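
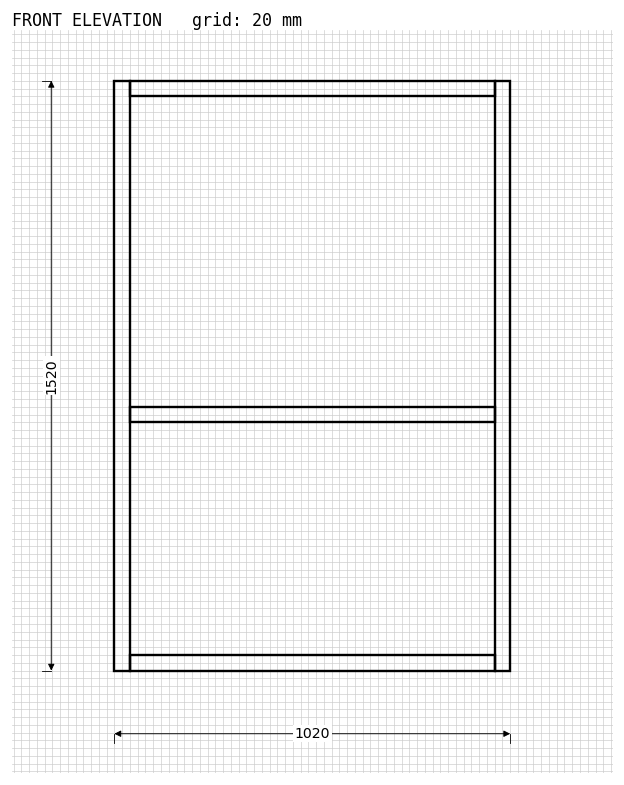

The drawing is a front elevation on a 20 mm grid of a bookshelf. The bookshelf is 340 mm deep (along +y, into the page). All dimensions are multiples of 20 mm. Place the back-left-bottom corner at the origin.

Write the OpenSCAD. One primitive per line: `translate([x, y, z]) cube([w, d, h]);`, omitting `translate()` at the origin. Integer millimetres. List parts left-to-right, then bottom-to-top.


cube([40, 340, 1520]);
translate([40, 0, 0]) cube([940, 340, 40]);
translate([40, 0, 640]) cube([940, 340, 40]);
translate([40, 0, 1480]) cube([940, 340, 40]);
translate([980, 0, 0]) cube([40, 340, 1520]);


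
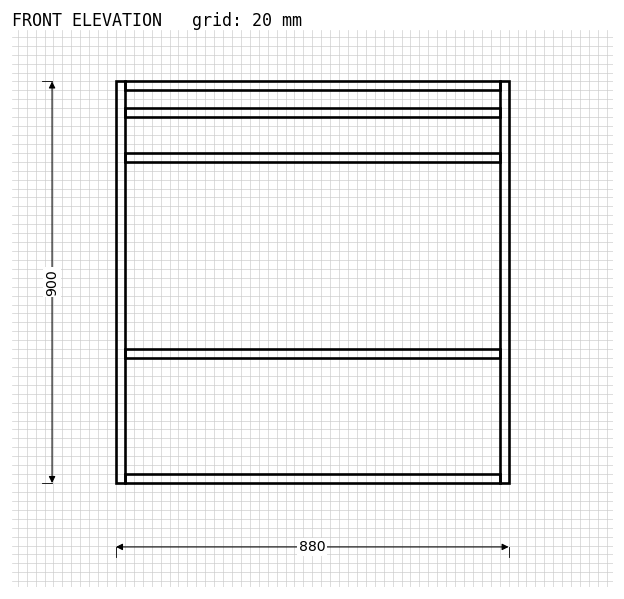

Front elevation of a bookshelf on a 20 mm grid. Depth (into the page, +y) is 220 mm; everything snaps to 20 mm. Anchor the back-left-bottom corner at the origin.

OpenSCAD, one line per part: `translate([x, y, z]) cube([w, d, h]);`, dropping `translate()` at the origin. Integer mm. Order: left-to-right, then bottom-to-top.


cube([20, 220, 900]);
translate([20, 0, 0]) cube([840, 220, 20]);
translate([20, 0, 280]) cube([840, 220, 20]);
translate([20, 0, 720]) cube([840, 220, 20]);
translate([20, 0, 820]) cube([840, 220, 20]);
translate([20, 0, 880]) cube([840, 220, 20]);
translate([860, 0, 0]) cube([20, 220, 900]);


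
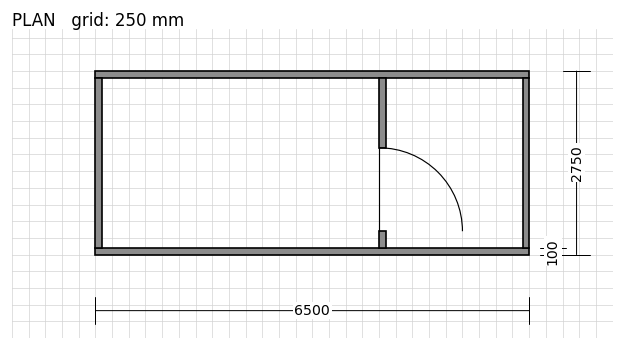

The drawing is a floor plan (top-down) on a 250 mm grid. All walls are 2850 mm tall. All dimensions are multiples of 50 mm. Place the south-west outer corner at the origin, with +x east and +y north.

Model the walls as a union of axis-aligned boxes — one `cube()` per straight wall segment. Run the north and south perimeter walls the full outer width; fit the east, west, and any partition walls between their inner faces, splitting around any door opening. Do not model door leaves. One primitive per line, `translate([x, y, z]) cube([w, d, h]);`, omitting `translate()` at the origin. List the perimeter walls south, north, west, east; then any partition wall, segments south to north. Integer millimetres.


cube([6500, 100, 2850]);
translate([0, 2650, 0]) cube([6500, 100, 2850]);
translate([0, 100, 0]) cube([100, 2550, 2850]);
translate([6400, 100, 0]) cube([100, 2550, 2850]);
translate([4250, 100, 0]) cube([100, 250, 2850]);
translate([4250, 1600, 0]) cube([100, 1050, 2850]);


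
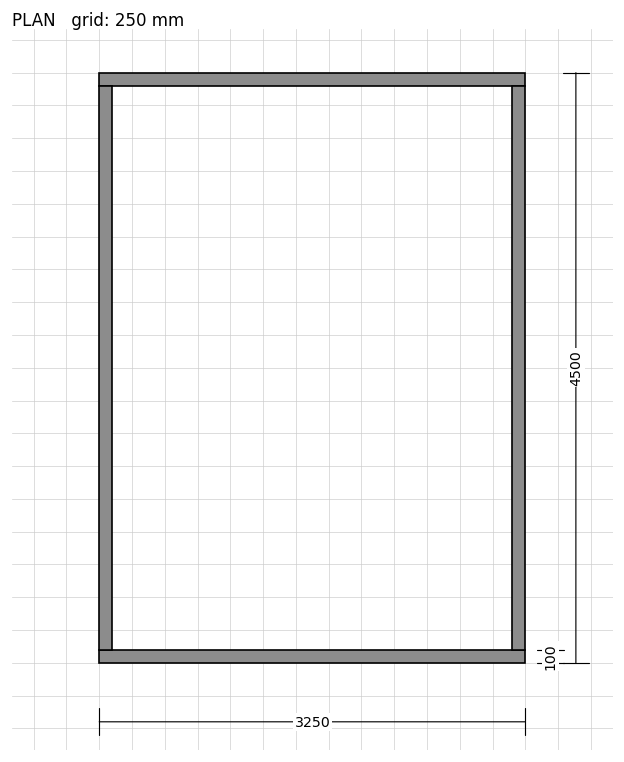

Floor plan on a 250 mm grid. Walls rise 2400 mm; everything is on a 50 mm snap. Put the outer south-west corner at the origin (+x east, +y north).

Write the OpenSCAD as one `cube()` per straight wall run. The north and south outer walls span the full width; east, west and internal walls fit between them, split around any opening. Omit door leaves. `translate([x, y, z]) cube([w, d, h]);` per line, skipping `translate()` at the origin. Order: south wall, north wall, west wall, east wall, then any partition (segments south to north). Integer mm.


cube([3250, 100, 2400]);
translate([0, 4400, 0]) cube([3250, 100, 2400]);
translate([0, 100, 0]) cube([100, 4300, 2400]);
translate([3150, 100, 0]) cube([100, 4300, 2400]);


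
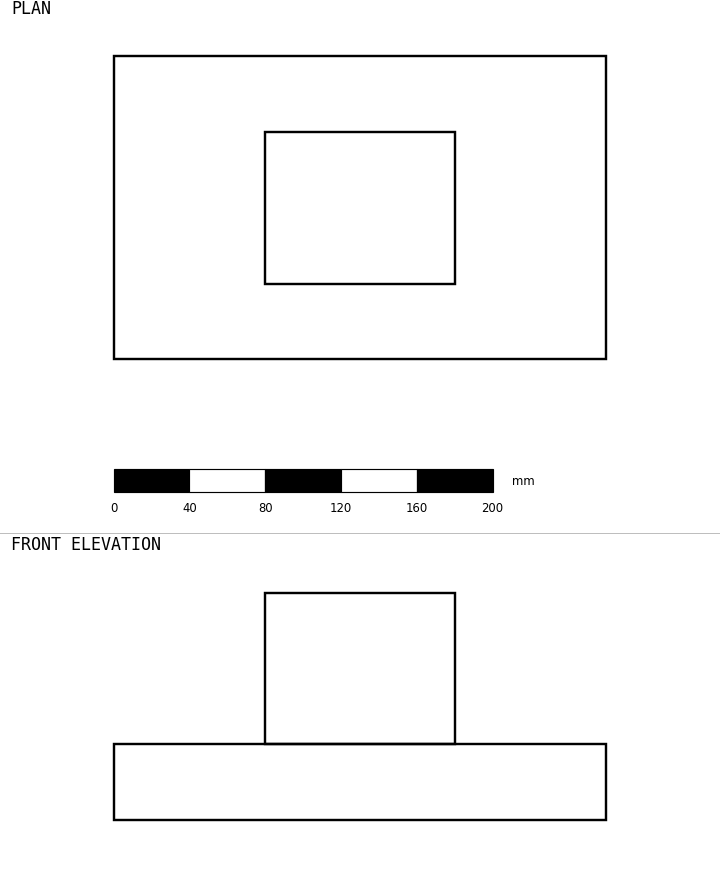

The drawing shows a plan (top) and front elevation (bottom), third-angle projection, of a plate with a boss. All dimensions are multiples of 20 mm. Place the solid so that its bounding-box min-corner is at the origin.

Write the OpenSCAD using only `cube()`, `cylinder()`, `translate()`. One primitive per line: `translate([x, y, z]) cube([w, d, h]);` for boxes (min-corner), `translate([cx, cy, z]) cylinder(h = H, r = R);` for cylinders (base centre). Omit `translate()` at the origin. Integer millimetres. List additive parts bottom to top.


cube([260, 160, 40]);
translate([80, 40, 40]) cube([100, 80, 80]);


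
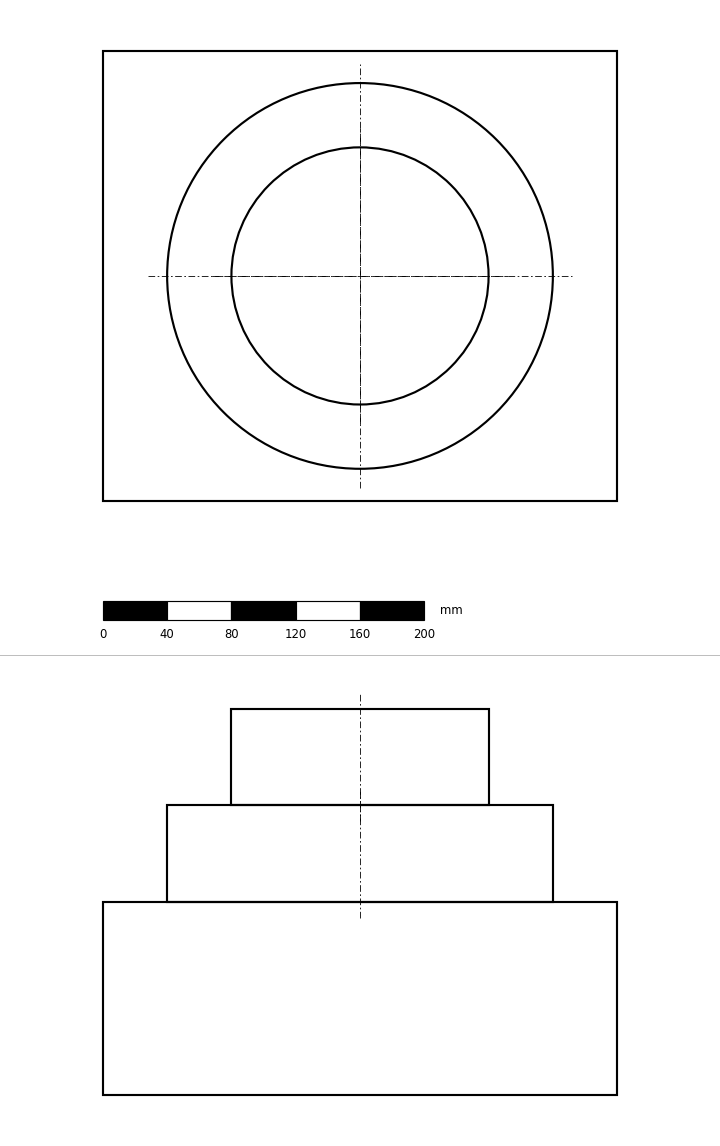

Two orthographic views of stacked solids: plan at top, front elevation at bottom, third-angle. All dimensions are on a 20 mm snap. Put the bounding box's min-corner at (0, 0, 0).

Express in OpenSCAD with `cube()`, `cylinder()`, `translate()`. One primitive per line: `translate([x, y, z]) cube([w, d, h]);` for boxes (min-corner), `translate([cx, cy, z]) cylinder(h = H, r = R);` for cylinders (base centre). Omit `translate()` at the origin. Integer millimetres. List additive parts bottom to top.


cube([320, 280, 120]);
translate([160, 140, 120]) cylinder(h = 60, r = 120);
translate([160, 140, 180]) cylinder(h = 60, r = 80);


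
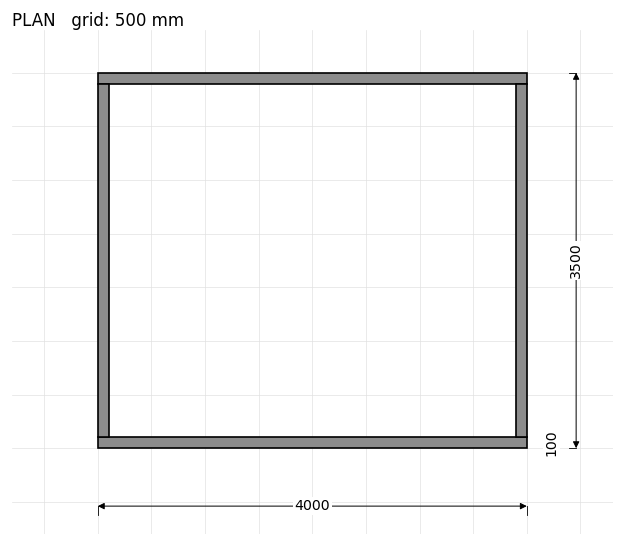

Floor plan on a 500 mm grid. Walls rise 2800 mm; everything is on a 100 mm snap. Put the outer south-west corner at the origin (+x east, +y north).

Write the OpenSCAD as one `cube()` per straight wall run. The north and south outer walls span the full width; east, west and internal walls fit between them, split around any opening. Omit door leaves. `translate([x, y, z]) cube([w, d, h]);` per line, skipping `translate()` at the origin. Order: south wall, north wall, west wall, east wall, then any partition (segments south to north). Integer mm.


cube([4000, 100, 2800]);
translate([0, 3400, 0]) cube([4000, 100, 2800]);
translate([0, 100, 0]) cube([100, 3300, 2800]);
translate([3900, 100, 0]) cube([100, 3300, 2800]);


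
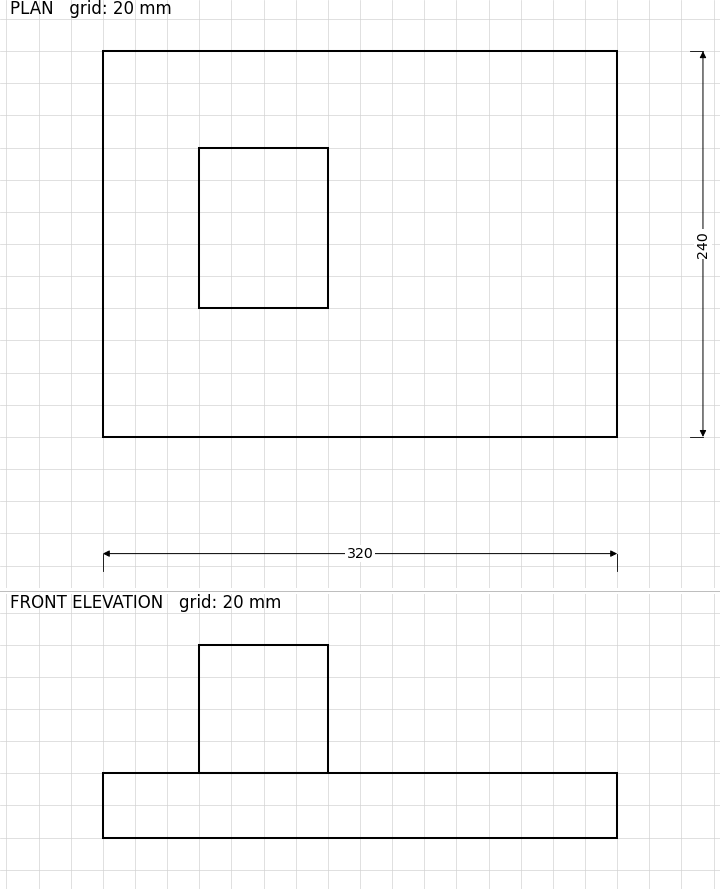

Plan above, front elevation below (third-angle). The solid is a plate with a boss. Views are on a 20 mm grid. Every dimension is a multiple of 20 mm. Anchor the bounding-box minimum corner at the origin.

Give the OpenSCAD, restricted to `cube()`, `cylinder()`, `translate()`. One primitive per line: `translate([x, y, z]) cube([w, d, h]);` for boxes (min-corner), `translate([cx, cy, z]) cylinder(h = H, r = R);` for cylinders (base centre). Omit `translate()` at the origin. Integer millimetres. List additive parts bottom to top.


cube([320, 240, 40]);
translate([60, 80, 40]) cube([80, 100, 80]);


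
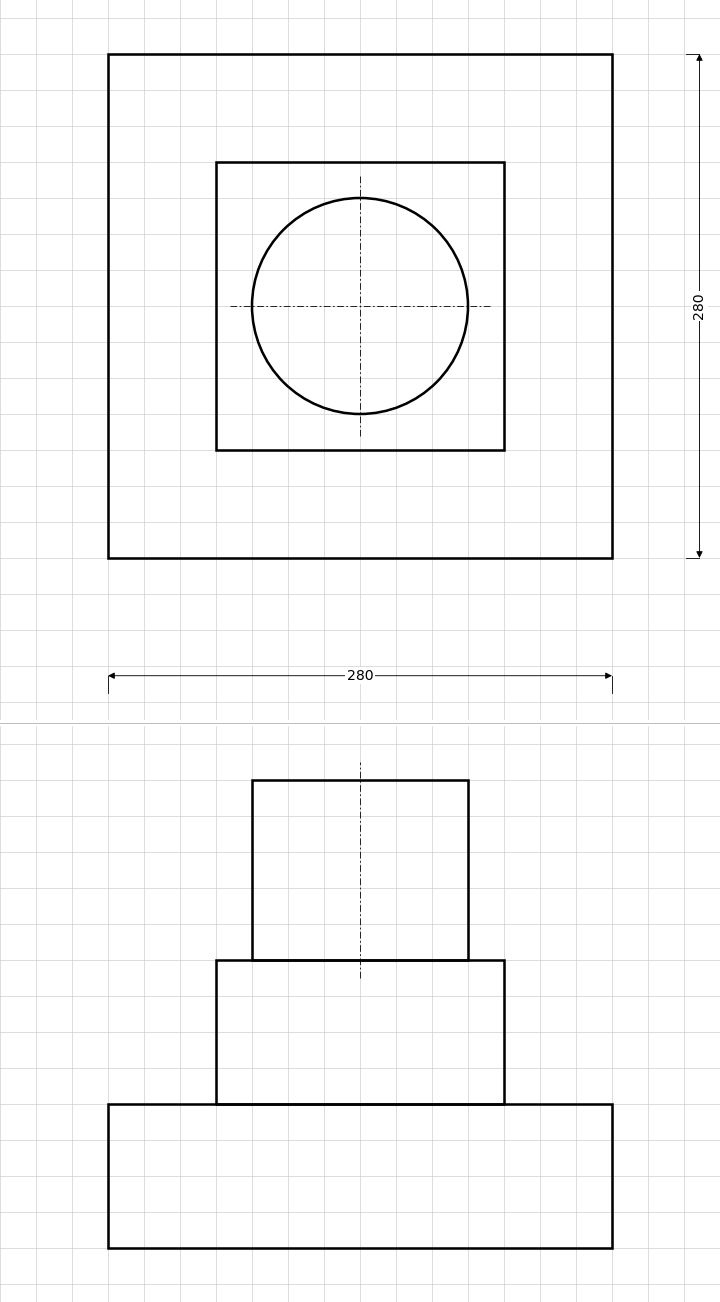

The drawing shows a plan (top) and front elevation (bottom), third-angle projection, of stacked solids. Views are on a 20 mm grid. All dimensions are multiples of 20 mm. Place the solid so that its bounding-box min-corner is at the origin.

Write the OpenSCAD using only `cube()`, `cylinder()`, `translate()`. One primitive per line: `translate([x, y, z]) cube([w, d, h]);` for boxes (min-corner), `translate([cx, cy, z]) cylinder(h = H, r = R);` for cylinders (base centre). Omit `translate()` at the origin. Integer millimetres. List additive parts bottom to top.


cube([280, 280, 80]);
translate([60, 60, 80]) cube([160, 160, 80]);
translate([140, 140, 160]) cylinder(h = 100, r = 60);


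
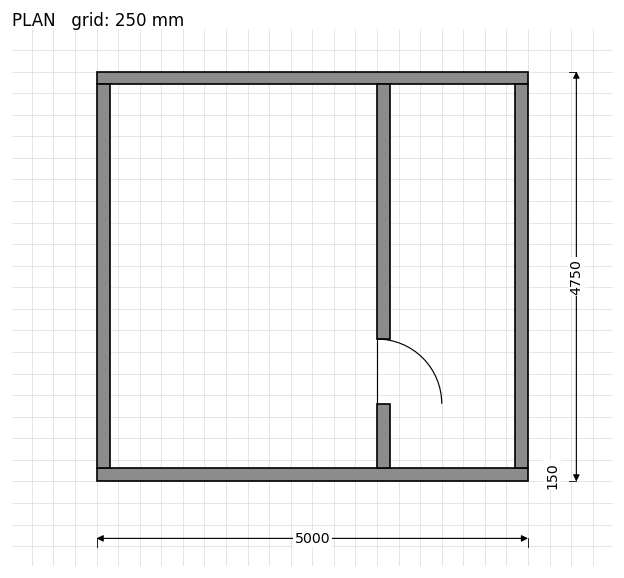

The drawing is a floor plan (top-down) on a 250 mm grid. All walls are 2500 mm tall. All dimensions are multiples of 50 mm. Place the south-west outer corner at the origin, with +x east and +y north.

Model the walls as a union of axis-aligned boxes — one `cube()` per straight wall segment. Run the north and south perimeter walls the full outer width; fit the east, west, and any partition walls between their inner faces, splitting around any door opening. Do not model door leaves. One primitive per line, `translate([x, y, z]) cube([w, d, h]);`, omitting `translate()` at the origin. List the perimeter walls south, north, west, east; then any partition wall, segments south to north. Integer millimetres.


cube([5000, 150, 2500]);
translate([0, 4600, 0]) cube([5000, 150, 2500]);
translate([0, 150, 0]) cube([150, 4450, 2500]);
translate([4850, 150, 0]) cube([150, 4450, 2500]);
translate([3250, 150, 0]) cube([150, 750, 2500]);
translate([3250, 1650, 0]) cube([150, 2950, 2500]);


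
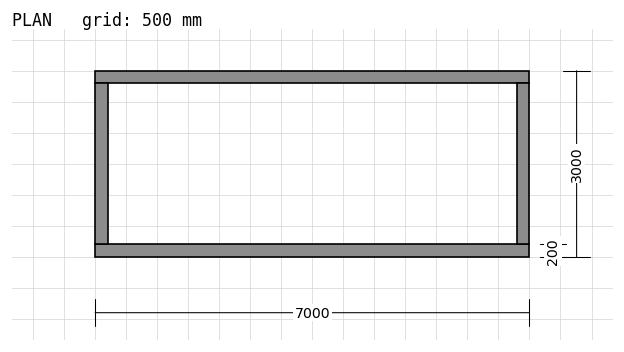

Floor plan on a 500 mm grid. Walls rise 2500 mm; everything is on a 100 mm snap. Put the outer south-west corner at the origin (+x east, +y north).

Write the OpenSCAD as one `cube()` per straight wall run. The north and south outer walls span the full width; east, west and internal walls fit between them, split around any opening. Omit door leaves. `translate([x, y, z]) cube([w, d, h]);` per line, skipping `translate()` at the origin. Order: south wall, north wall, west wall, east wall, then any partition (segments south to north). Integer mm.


cube([7000, 200, 2500]);
translate([0, 2800, 0]) cube([7000, 200, 2500]);
translate([0, 200, 0]) cube([200, 2600, 2500]);
translate([6800, 200, 0]) cube([200, 2600, 2500]);


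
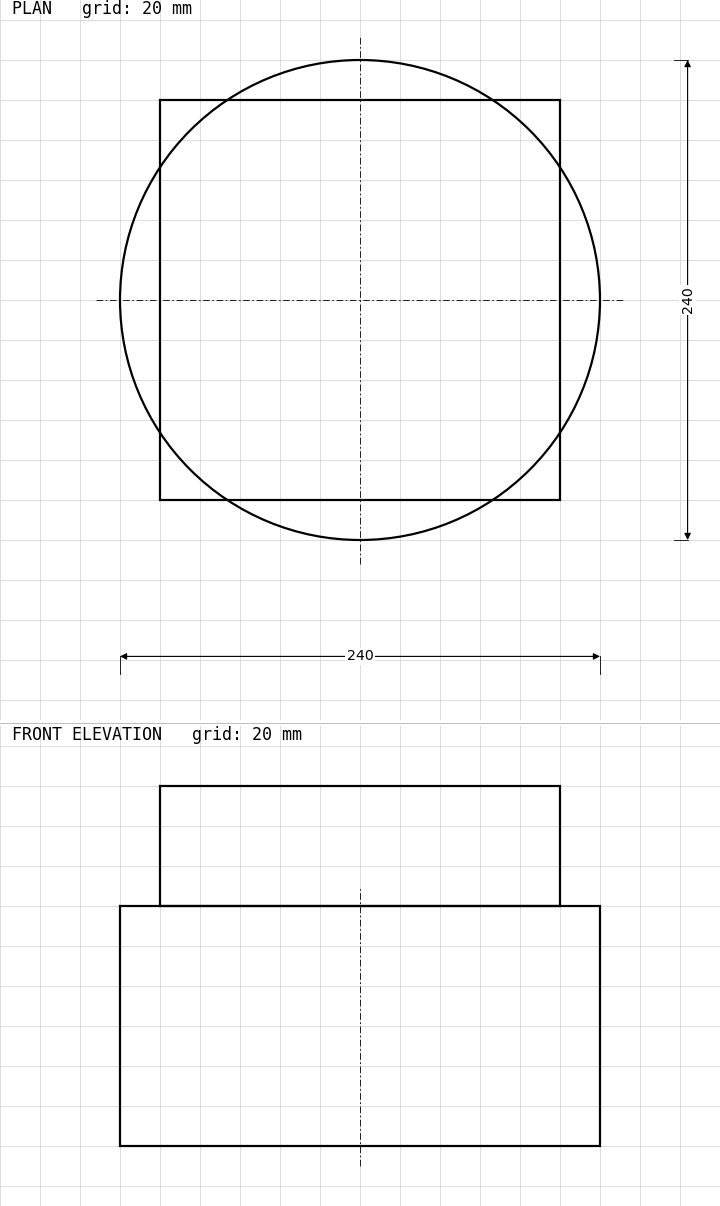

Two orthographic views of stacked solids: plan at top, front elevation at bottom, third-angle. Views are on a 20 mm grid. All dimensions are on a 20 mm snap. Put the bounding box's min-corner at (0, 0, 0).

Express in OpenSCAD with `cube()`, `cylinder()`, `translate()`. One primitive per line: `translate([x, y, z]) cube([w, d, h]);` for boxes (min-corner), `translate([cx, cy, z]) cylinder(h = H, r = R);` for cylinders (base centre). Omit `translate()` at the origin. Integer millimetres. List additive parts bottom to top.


translate([120, 120, 0]) cylinder(h = 120, r = 120);
translate([20, 20, 120]) cube([200, 200, 60]);


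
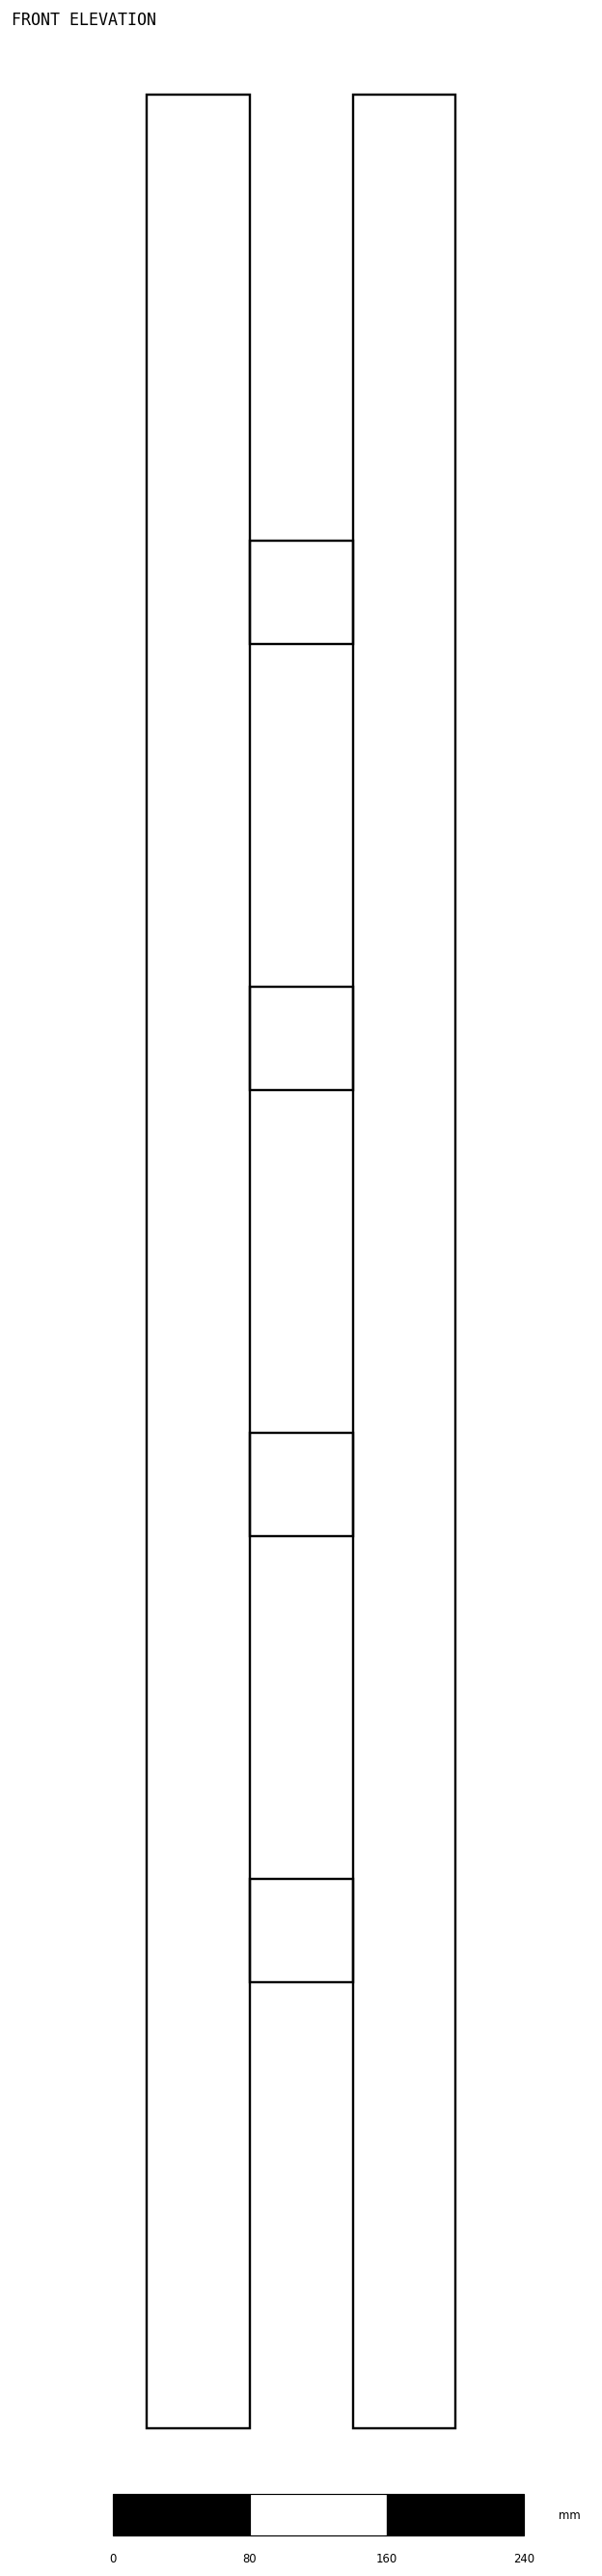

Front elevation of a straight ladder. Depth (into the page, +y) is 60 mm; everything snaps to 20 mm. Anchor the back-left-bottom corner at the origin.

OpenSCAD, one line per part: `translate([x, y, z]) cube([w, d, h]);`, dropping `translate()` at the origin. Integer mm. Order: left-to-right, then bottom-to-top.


cube([60, 60, 1360]);
translate([60, 0, 260]) cube([60, 60, 60]);
translate([60, 0, 520]) cube([60, 60, 60]);
translate([60, 0, 780]) cube([60, 60, 60]);
translate([60, 0, 1040]) cube([60, 60, 60]);
translate([120, 0, 0]) cube([60, 60, 1360]);


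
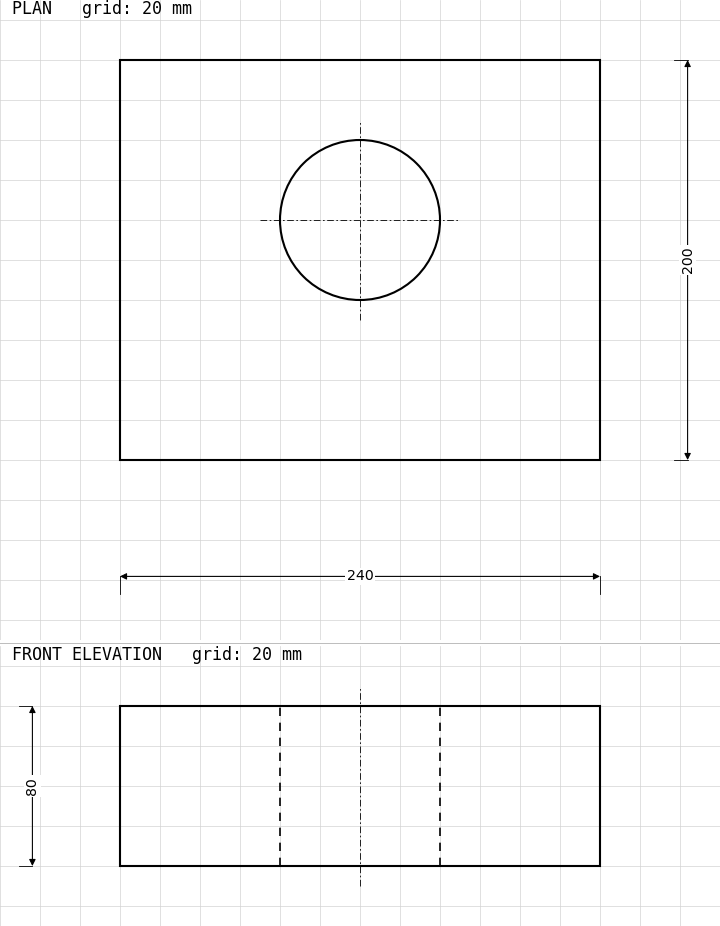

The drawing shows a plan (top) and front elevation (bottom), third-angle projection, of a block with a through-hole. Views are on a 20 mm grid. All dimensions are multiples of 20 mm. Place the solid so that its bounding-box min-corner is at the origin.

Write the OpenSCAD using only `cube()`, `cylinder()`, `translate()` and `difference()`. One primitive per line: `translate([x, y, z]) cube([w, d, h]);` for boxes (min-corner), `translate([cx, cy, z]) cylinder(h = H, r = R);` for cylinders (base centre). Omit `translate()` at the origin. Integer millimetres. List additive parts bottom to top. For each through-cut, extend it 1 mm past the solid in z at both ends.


difference() {
  cube([240, 200, 80]);
  translate([120, 120, -1]) cylinder(h = 82, r = 40);
}


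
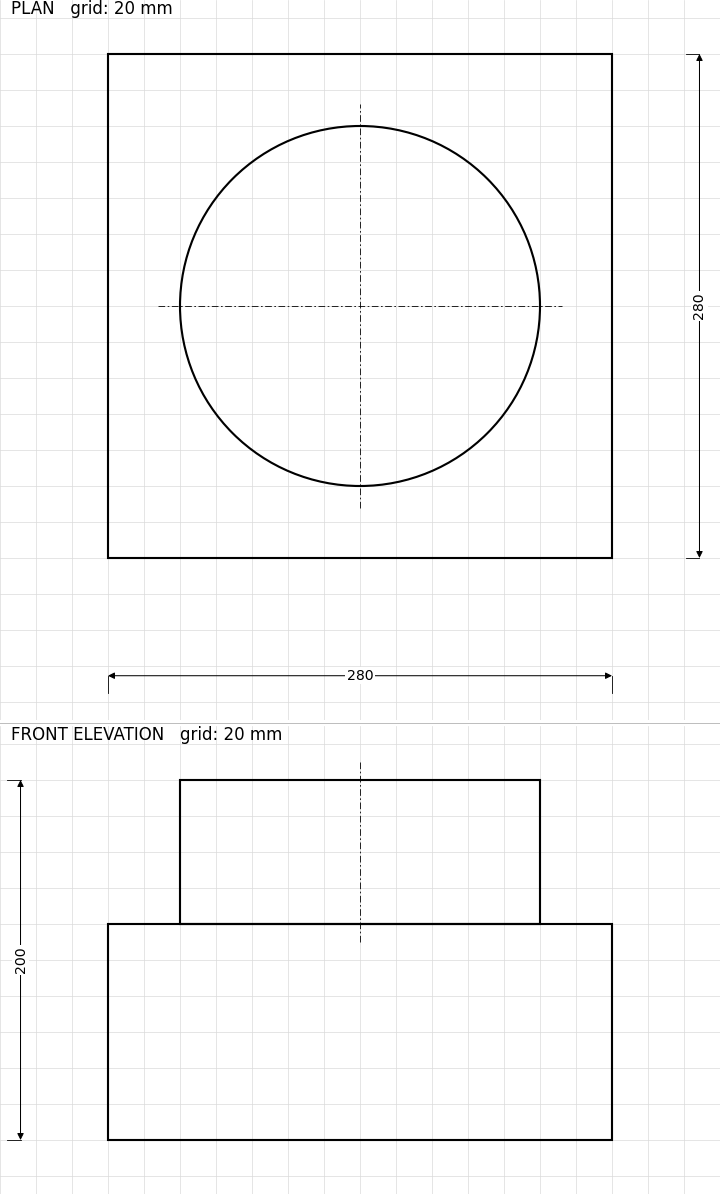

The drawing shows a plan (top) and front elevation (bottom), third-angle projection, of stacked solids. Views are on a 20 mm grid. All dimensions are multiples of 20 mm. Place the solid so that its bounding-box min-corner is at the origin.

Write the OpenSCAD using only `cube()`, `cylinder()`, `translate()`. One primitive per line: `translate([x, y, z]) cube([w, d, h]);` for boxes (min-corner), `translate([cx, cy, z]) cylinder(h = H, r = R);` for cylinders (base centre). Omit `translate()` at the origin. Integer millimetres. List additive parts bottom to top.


cube([280, 280, 120]);
translate([140, 140, 120]) cylinder(h = 80, r = 100);


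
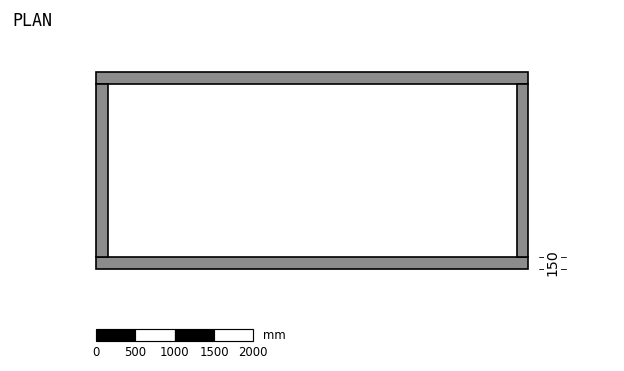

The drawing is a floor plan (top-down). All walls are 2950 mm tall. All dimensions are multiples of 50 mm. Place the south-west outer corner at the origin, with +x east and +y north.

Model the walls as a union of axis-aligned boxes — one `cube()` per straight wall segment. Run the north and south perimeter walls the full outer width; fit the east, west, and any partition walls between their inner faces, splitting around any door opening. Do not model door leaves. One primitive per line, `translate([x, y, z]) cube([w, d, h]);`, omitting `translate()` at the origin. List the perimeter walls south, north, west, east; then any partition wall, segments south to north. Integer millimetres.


cube([5500, 150, 2950]);
translate([0, 2350, 0]) cube([5500, 150, 2950]);
translate([0, 150, 0]) cube([150, 2200, 2950]);
translate([5350, 150, 0]) cube([150, 2200, 2950]);


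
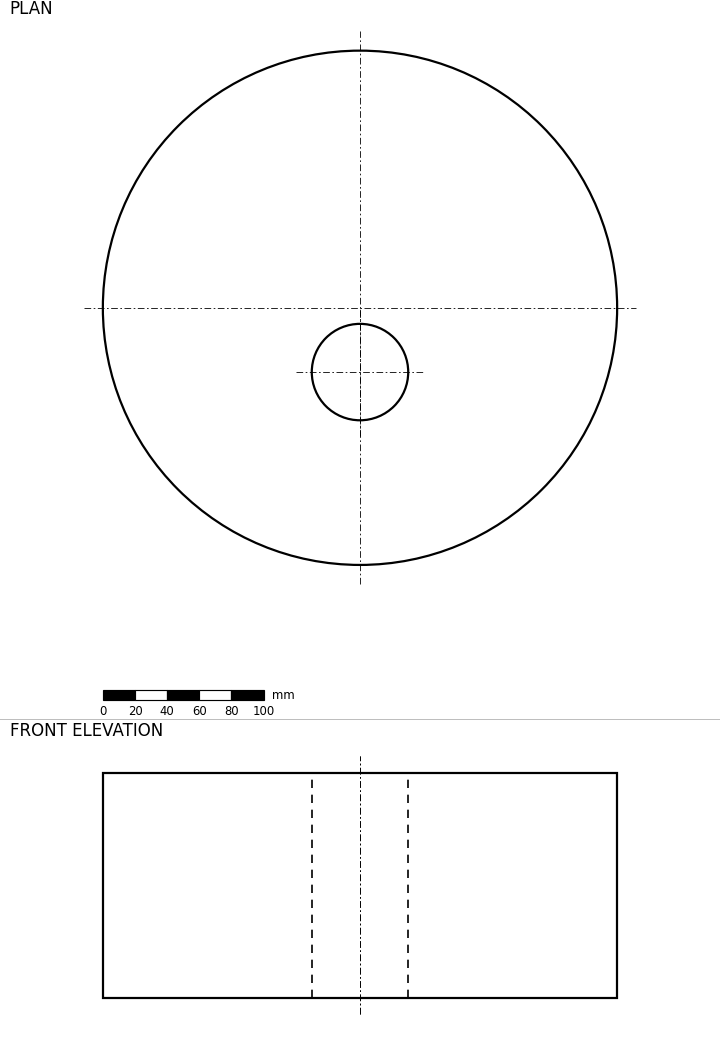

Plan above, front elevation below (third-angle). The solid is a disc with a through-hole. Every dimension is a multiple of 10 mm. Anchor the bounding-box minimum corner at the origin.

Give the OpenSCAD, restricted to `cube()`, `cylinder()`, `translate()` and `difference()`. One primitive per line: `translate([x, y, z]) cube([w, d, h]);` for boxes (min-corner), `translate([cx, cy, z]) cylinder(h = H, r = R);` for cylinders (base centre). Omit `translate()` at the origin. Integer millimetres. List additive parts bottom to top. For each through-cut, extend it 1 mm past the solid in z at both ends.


difference() {
  translate([160, 160, 0]) cylinder(h = 140, r = 160);
  translate([160, 120, -1]) cylinder(h = 142, r = 30);
}


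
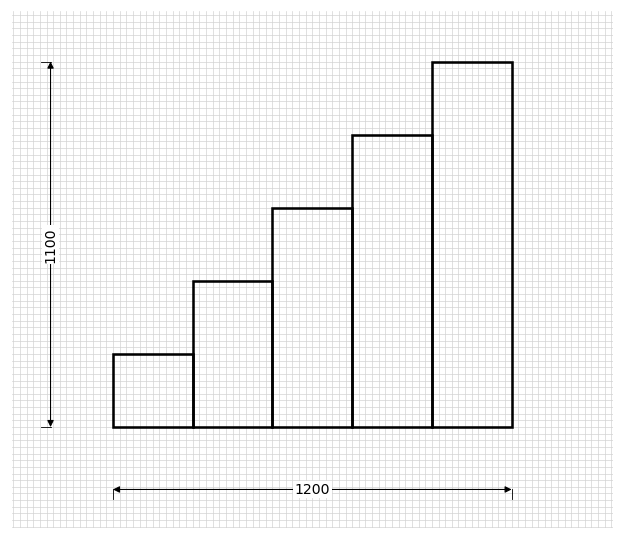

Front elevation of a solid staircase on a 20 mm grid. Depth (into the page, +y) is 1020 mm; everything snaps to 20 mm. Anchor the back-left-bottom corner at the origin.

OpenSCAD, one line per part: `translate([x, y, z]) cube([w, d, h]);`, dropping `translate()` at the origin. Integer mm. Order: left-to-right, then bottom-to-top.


cube([240, 1020, 220]);
translate([240, 0, 0]) cube([240, 1020, 440]);
translate([480, 0, 0]) cube([240, 1020, 660]);
translate([720, 0, 0]) cube([240, 1020, 880]);
translate([960, 0, 0]) cube([240, 1020, 1100]);


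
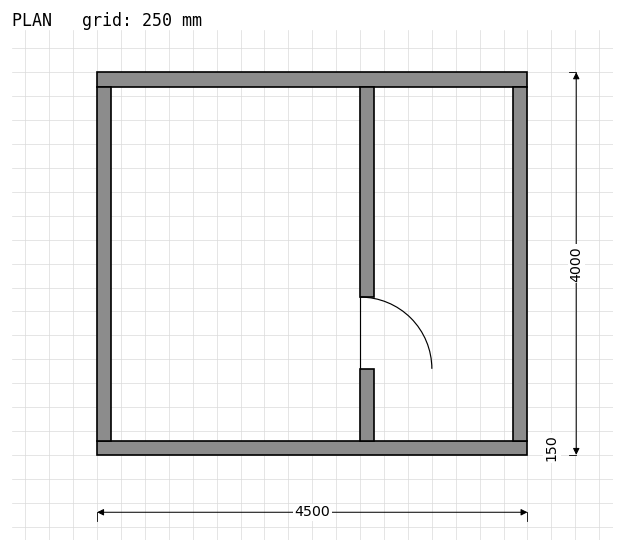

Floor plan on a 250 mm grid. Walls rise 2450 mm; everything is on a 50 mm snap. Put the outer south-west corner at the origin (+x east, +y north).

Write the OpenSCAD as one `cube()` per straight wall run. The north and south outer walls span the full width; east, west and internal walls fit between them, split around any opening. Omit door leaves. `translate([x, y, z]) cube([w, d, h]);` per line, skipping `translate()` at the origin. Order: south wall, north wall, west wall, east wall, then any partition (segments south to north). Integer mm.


cube([4500, 150, 2450]);
translate([0, 3850, 0]) cube([4500, 150, 2450]);
translate([0, 150, 0]) cube([150, 3700, 2450]);
translate([4350, 150, 0]) cube([150, 3700, 2450]);
translate([2750, 150, 0]) cube([150, 750, 2450]);
translate([2750, 1650, 0]) cube([150, 2200, 2450]);


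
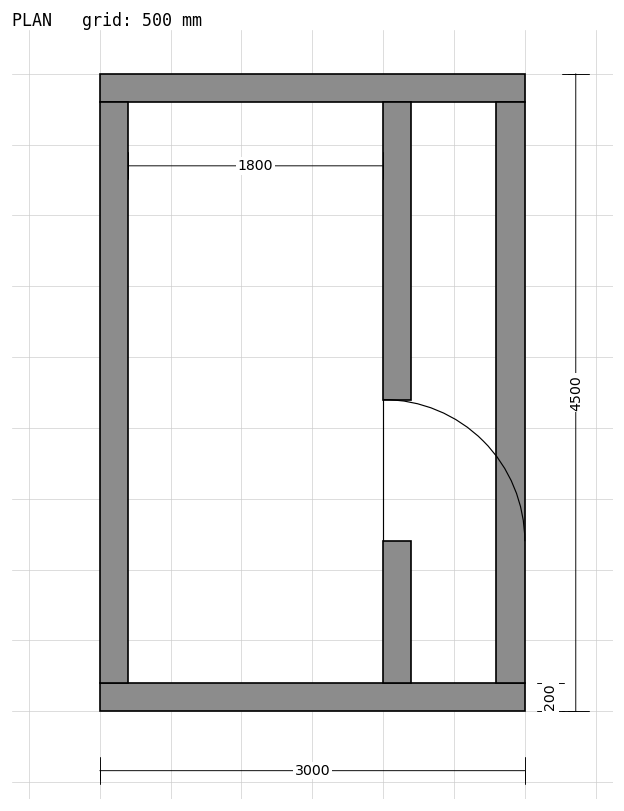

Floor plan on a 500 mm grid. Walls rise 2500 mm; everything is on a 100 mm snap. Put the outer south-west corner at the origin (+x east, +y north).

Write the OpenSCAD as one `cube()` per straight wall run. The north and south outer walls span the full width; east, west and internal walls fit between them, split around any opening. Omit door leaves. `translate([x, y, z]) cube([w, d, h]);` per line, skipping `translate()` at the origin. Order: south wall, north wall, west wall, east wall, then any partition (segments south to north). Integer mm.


cube([3000, 200, 2500]);
translate([0, 4300, 0]) cube([3000, 200, 2500]);
translate([0, 200, 0]) cube([200, 4100, 2500]);
translate([2800, 200, 0]) cube([200, 4100, 2500]);
translate([2000, 200, 0]) cube([200, 1000, 2500]);
translate([2000, 2200, 0]) cube([200, 2100, 2500]);


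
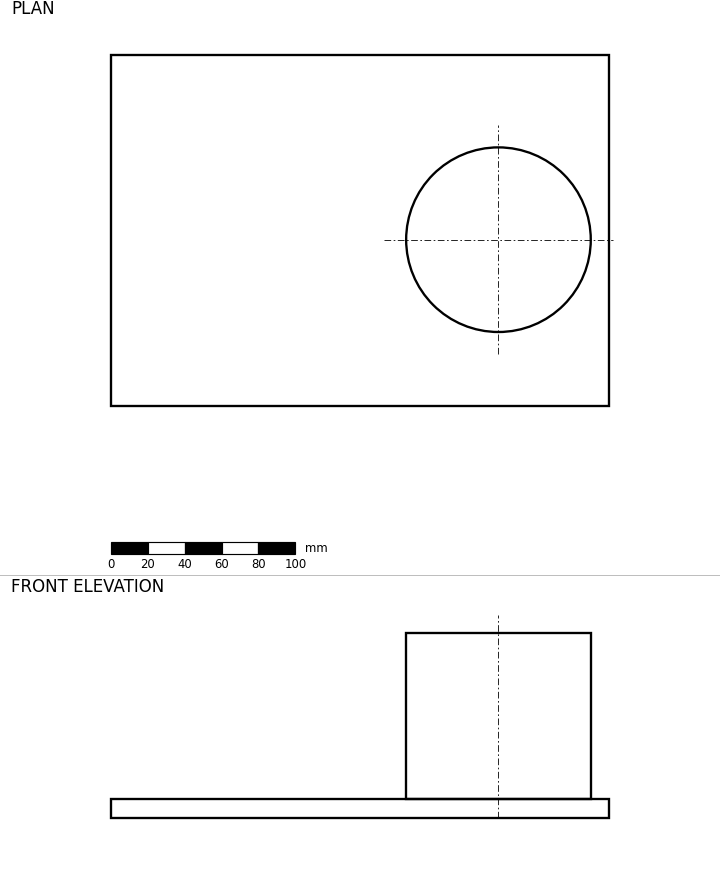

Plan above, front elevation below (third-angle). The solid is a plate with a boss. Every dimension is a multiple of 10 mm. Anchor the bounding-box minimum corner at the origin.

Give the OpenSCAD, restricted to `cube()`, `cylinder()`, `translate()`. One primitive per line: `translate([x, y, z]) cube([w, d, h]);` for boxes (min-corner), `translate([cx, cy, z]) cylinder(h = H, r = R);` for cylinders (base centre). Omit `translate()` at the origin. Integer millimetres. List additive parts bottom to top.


cube([270, 190, 10]);
translate([210, 90, 10]) cylinder(h = 90, r = 50);


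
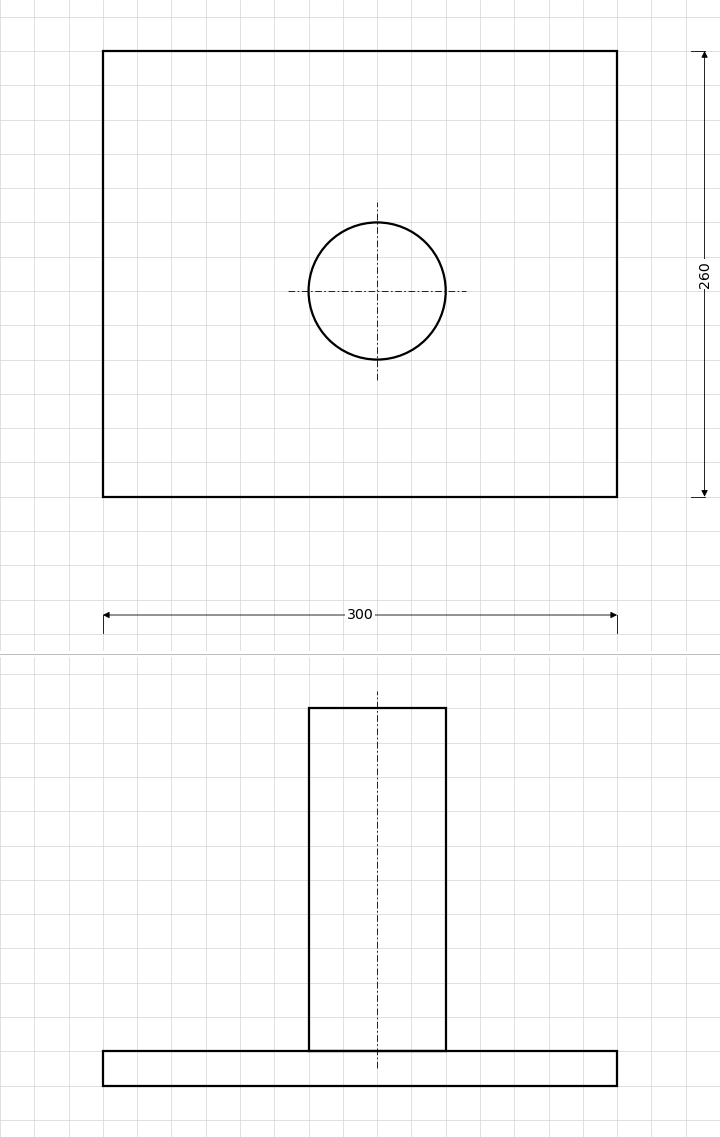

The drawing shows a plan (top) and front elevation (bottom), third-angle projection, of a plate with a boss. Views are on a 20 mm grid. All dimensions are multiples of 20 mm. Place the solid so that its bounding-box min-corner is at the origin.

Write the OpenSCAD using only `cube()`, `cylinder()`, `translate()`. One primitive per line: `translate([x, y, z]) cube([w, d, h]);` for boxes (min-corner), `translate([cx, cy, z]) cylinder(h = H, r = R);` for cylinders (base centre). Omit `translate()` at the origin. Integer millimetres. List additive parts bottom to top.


cube([300, 260, 20]);
translate([160, 120, 20]) cylinder(h = 200, r = 40);


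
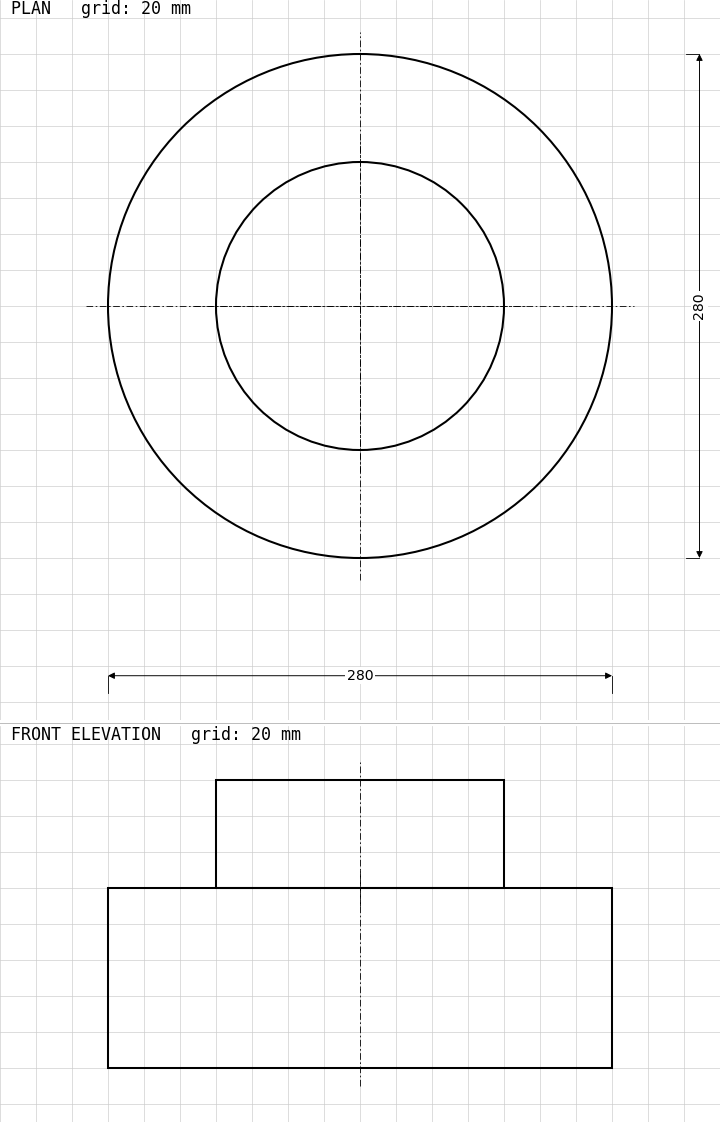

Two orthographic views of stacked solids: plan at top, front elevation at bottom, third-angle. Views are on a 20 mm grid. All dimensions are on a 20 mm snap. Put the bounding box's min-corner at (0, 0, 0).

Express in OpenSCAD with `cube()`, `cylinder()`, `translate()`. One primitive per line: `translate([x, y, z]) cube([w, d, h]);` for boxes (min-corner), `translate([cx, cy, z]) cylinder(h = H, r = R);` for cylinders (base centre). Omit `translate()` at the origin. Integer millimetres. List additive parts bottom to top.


translate([140, 140, 0]) cylinder(h = 100, r = 140);
translate([140, 140, 100]) cylinder(h = 60, r = 80);


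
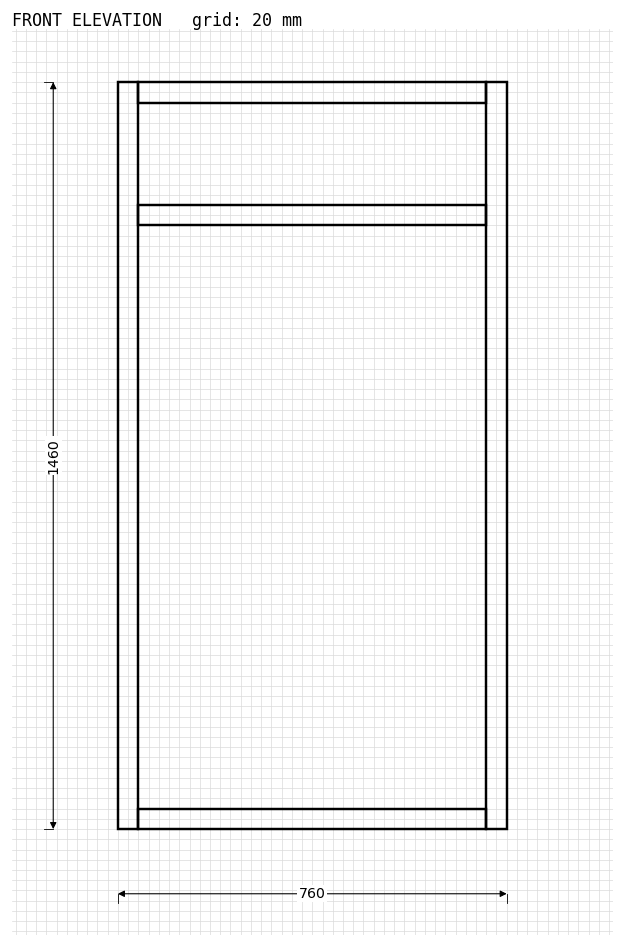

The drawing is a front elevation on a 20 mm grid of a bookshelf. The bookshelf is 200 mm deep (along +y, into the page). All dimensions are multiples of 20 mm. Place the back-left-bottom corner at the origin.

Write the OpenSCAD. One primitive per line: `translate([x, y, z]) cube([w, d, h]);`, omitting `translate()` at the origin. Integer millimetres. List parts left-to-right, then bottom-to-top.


cube([40, 200, 1460]);
translate([40, 0, 0]) cube([680, 200, 40]);
translate([40, 0, 1180]) cube([680, 200, 40]);
translate([40, 0, 1420]) cube([680, 200, 40]);
translate([720, 0, 0]) cube([40, 200, 1460]);


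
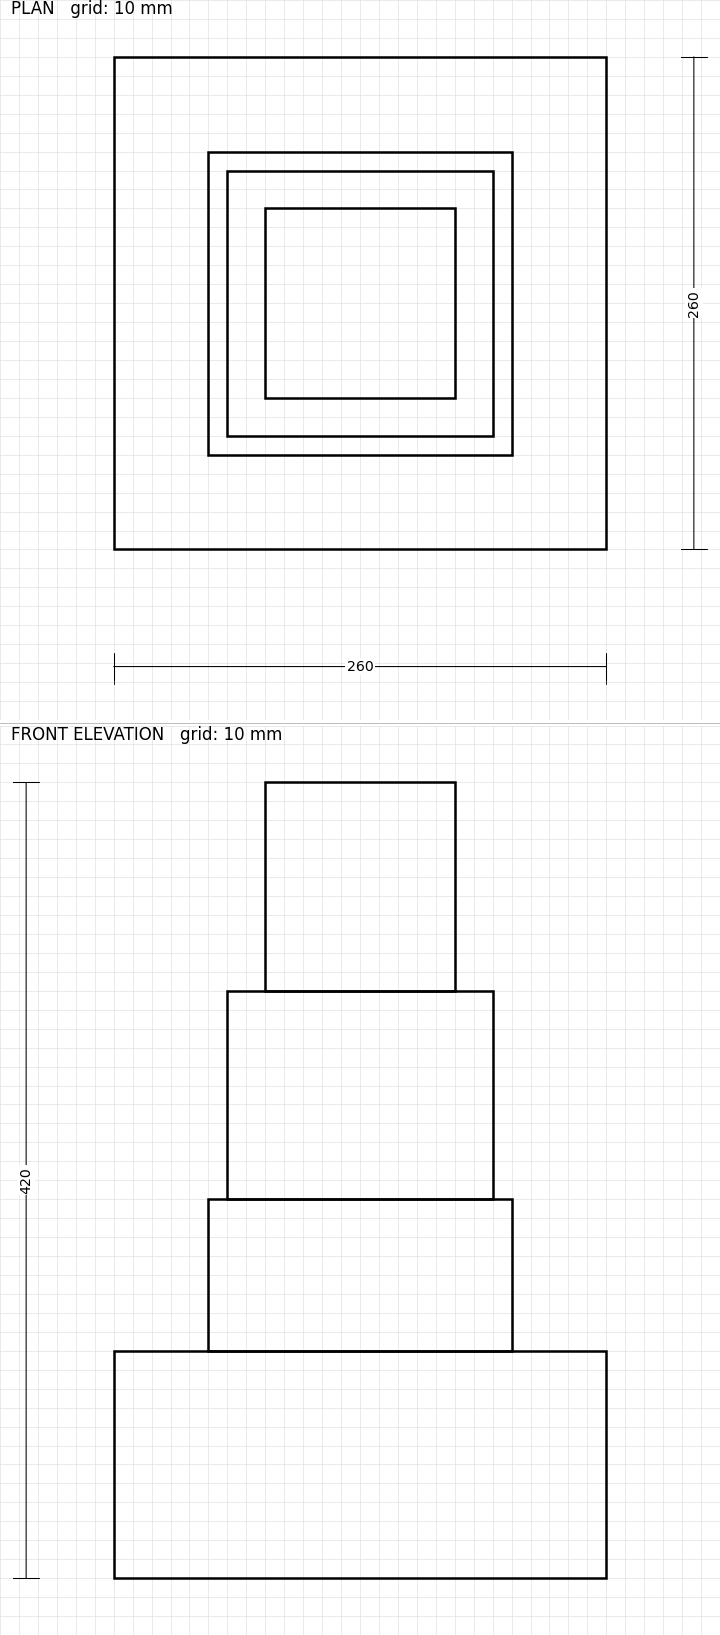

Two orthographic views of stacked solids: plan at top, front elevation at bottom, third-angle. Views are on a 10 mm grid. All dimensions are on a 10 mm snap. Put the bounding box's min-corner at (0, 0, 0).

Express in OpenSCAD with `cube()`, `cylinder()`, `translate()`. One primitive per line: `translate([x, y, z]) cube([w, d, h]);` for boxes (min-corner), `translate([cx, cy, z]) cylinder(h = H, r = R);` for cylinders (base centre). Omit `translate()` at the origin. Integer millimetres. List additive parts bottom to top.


cube([260, 260, 120]);
translate([50, 50, 120]) cube([160, 160, 80]);
translate([60, 60, 200]) cube([140, 140, 110]);
translate([80, 80, 310]) cube([100, 100, 110]);


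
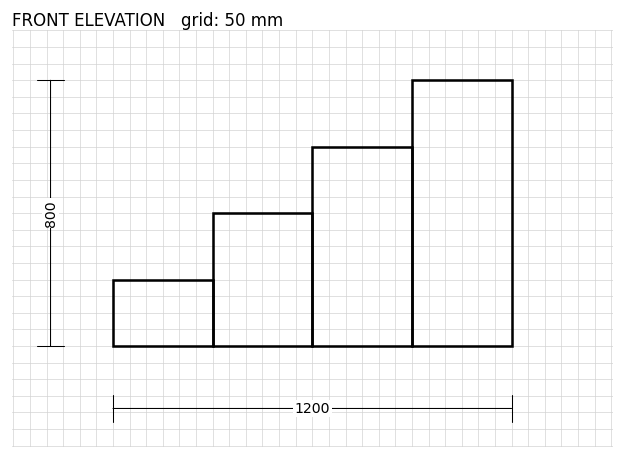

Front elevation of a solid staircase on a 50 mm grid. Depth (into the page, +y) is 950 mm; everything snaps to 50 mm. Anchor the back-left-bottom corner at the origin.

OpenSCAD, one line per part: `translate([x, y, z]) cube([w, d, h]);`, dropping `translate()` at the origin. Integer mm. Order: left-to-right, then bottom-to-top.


cube([300, 950, 200]);
translate([300, 0, 0]) cube([300, 950, 400]);
translate([600, 0, 0]) cube([300, 950, 600]);
translate([900, 0, 0]) cube([300, 950, 800]);


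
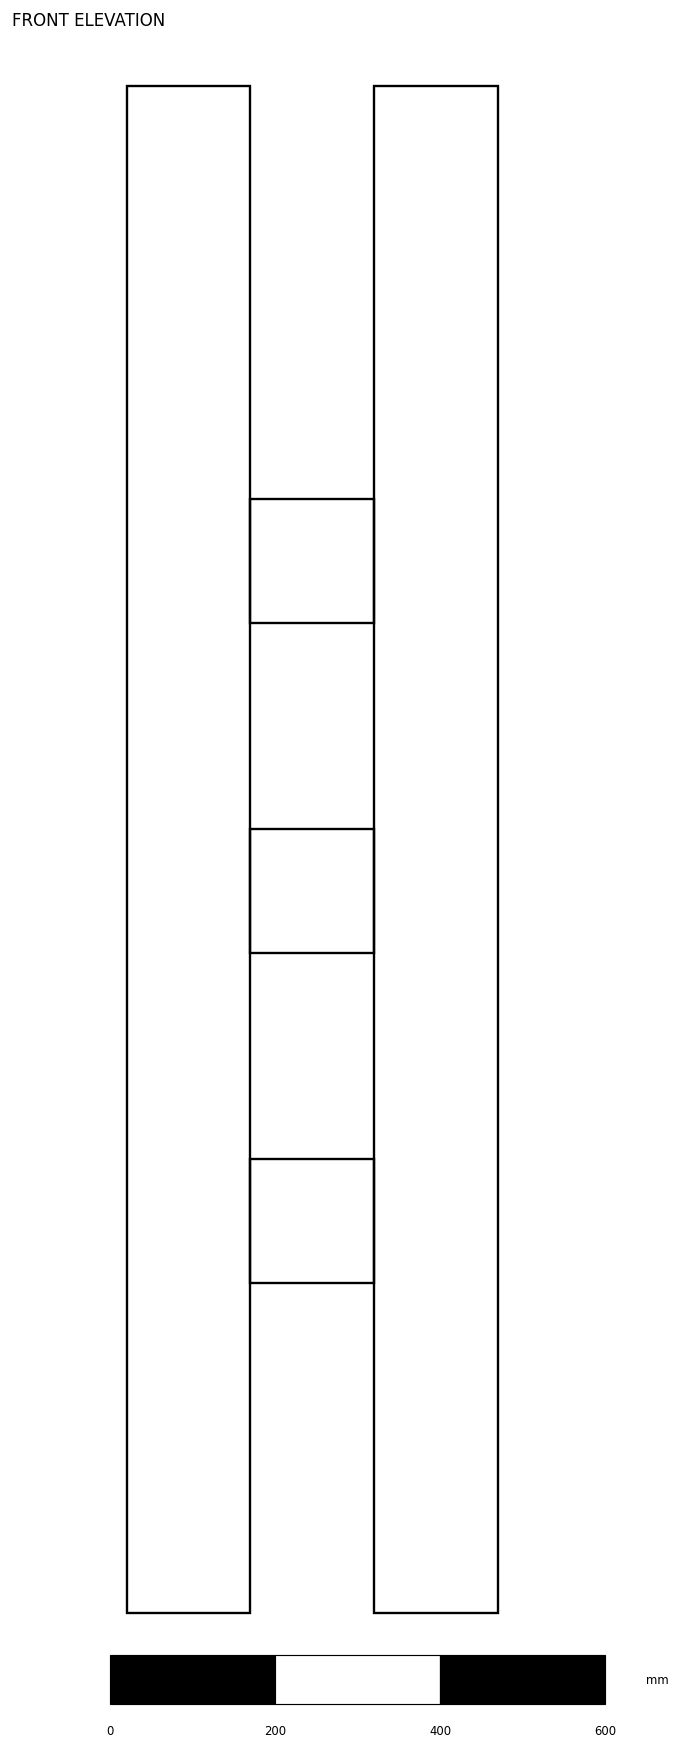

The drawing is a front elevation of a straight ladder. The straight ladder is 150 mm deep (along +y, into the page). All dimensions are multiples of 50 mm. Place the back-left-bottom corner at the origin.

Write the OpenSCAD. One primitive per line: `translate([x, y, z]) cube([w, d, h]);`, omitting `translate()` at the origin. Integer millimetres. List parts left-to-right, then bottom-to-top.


cube([150, 150, 1850]);
translate([150, 0, 400]) cube([150, 150, 150]);
translate([150, 0, 800]) cube([150, 150, 150]);
translate([150, 0, 1200]) cube([150, 150, 150]);
translate([300, 0, 0]) cube([150, 150, 1850]);


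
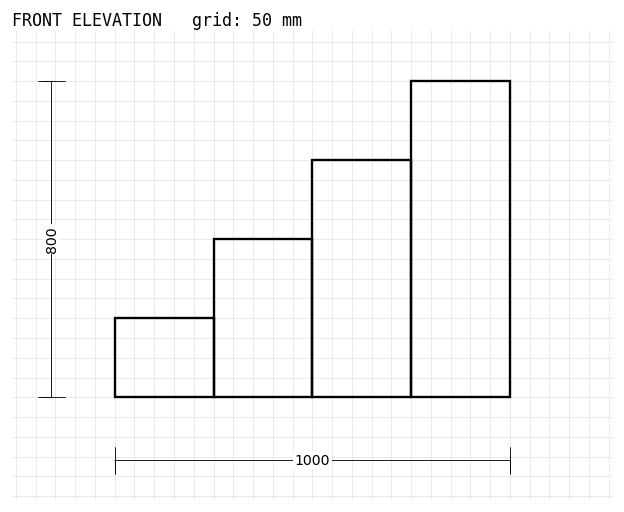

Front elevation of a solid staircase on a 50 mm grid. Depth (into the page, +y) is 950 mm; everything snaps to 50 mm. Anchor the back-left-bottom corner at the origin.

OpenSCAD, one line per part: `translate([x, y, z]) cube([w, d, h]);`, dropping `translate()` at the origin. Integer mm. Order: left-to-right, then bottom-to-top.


cube([250, 950, 200]);
translate([250, 0, 0]) cube([250, 950, 400]);
translate([500, 0, 0]) cube([250, 950, 600]);
translate([750, 0, 0]) cube([250, 950, 800]);


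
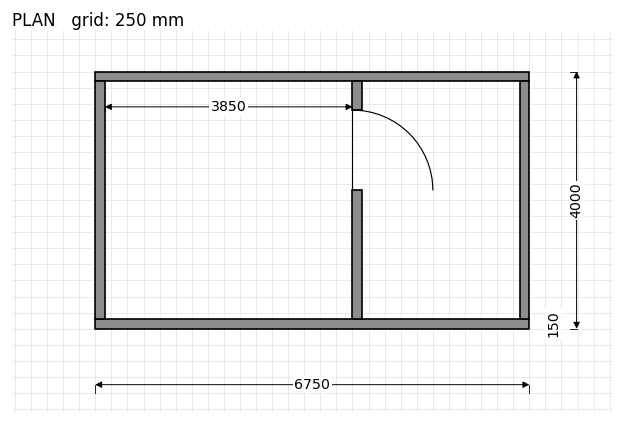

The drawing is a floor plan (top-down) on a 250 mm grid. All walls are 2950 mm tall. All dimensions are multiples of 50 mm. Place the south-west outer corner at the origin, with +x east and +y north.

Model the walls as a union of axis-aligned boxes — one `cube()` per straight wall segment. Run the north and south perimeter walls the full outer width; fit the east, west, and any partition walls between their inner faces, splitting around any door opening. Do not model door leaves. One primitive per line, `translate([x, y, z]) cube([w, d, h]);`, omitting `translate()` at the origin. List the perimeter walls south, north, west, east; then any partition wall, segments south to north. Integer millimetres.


cube([6750, 150, 2950]);
translate([0, 3850, 0]) cube([6750, 150, 2950]);
translate([0, 150, 0]) cube([150, 3700, 2950]);
translate([6600, 150, 0]) cube([150, 3700, 2950]);
translate([4000, 150, 0]) cube([150, 2000, 2950]);
translate([4000, 3400, 0]) cube([150, 450, 2950]);


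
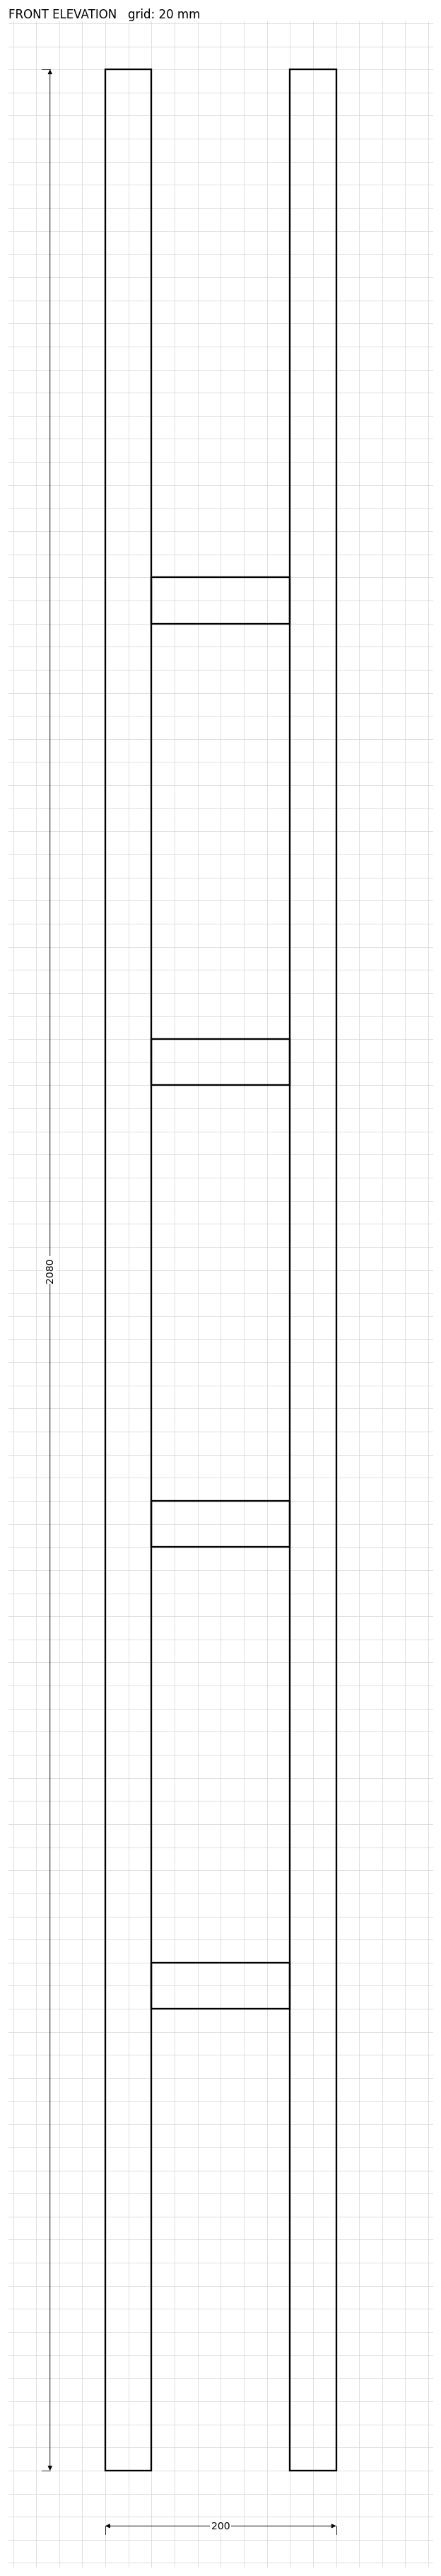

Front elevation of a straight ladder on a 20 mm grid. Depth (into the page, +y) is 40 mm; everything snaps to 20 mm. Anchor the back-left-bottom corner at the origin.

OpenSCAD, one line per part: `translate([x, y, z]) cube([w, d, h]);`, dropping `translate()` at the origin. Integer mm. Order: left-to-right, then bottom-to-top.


cube([40, 40, 2080]);
translate([40, 0, 400]) cube([120, 40, 40]);
translate([40, 0, 800]) cube([120, 40, 40]);
translate([40, 0, 1200]) cube([120, 40, 40]);
translate([40, 0, 1600]) cube([120, 40, 40]);
translate([160, 0, 0]) cube([40, 40, 2080]);


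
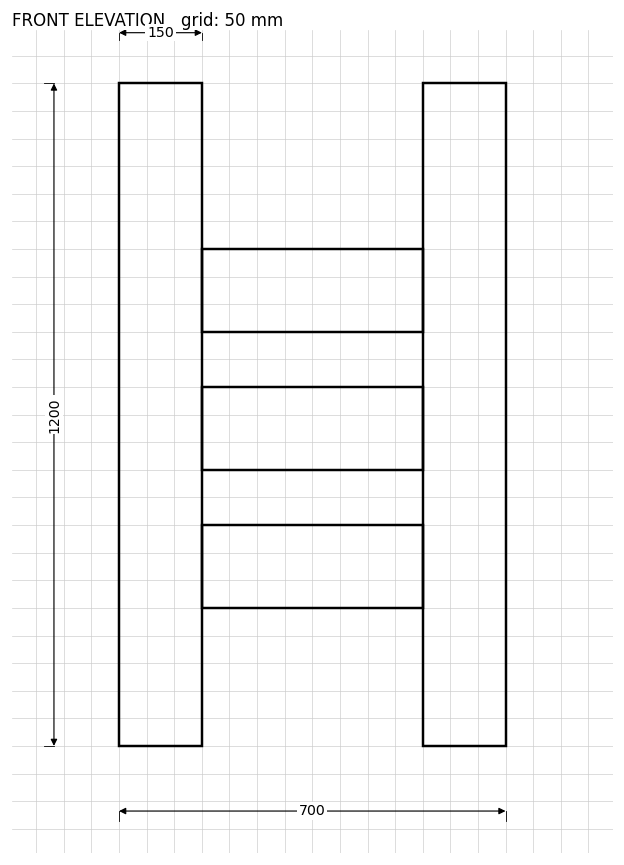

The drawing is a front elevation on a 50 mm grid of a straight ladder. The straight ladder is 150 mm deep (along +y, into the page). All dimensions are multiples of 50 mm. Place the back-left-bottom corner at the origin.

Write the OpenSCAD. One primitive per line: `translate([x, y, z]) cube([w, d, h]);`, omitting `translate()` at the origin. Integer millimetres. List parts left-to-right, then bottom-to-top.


cube([150, 150, 1200]);
translate([150, 0, 250]) cube([400, 150, 150]);
translate([150, 0, 500]) cube([400, 150, 150]);
translate([150, 0, 750]) cube([400, 150, 150]);
translate([550, 0, 0]) cube([150, 150, 1200]);


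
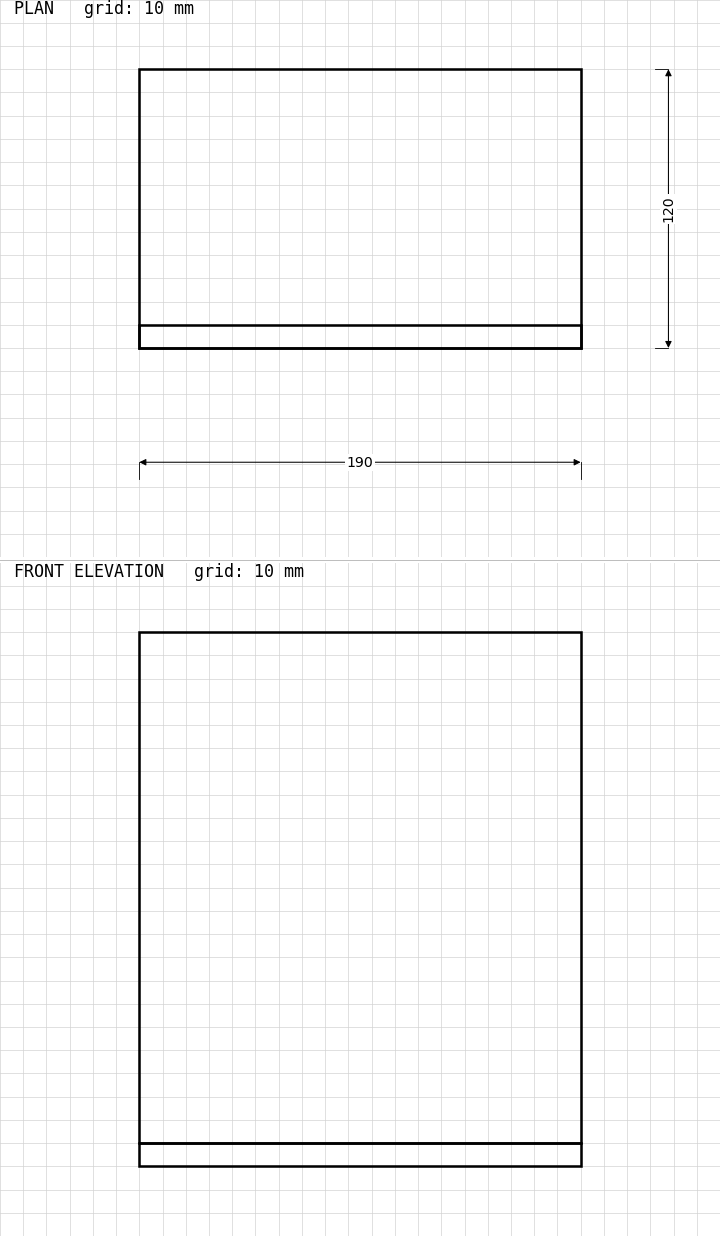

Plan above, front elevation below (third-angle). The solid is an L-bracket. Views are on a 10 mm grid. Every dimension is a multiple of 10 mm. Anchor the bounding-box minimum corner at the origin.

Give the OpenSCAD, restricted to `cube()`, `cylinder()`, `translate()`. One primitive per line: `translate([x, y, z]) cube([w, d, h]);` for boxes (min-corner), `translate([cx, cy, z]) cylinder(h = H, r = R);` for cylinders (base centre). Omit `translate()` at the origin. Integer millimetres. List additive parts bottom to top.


cube([190, 120, 10]);
translate([0, 0, 10]) cube([190, 10, 220]);


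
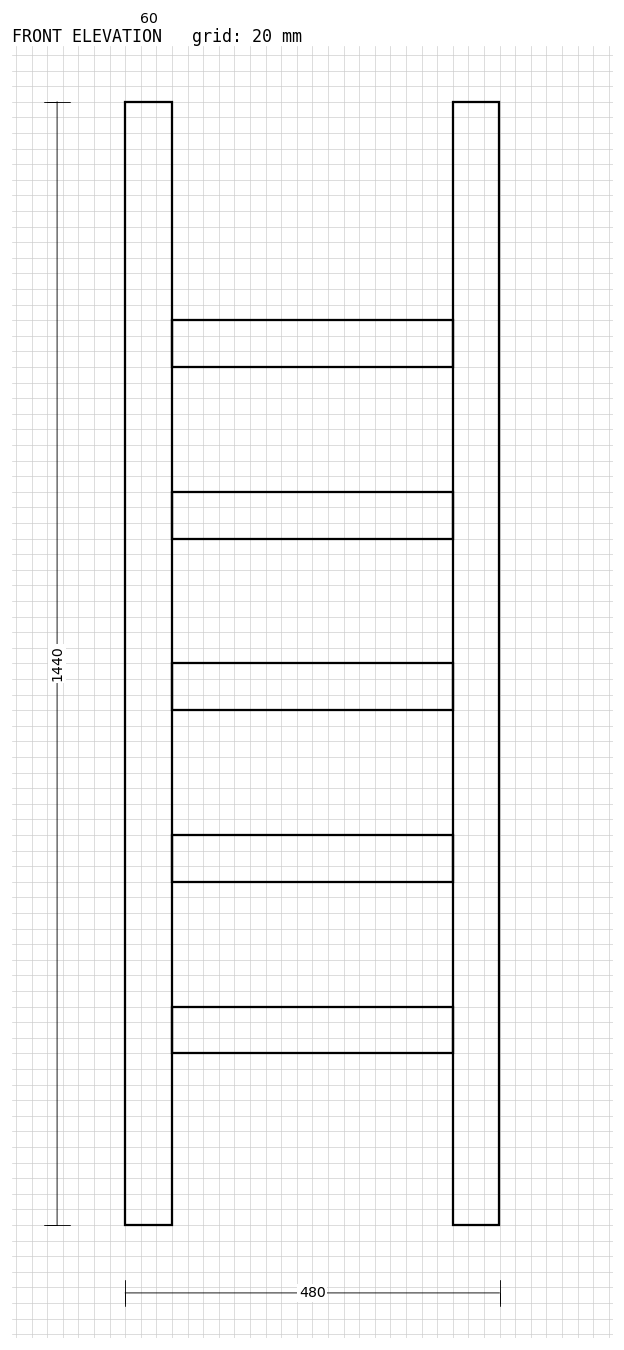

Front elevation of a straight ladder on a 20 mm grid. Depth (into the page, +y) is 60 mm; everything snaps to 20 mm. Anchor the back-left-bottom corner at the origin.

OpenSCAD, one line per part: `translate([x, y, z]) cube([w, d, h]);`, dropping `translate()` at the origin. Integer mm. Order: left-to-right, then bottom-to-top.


cube([60, 60, 1440]);
translate([60, 0, 220]) cube([360, 60, 60]);
translate([60, 0, 440]) cube([360, 60, 60]);
translate([60, 0, 660]) cube([360, 60, 60]);
translate([60, 0, 880]) cube([360, 60, 60]);
translate([60, 0, 1100]) cube([360, 60, 60]);
translate([420, 0, 0]) cube([60, 60, 1440]);


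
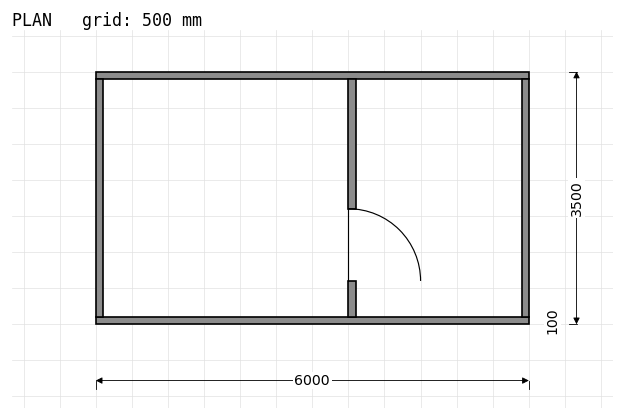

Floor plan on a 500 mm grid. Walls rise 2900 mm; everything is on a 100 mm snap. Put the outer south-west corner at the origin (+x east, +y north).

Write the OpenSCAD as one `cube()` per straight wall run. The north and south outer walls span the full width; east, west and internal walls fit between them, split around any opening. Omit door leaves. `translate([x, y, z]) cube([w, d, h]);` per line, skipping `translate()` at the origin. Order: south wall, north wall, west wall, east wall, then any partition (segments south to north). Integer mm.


cube([6000, 100, 2900]);
translate([0, 3400, 0]) cube([6000, 100, 2900]);
translate([0, 100, 0]) cube([100, 3300, 2900]);
translate([5900, 100, 0]) cube([100, 3300, 2900]);
translate([3500, 100, 0]) cube([100, 500, 2900]);
translate([3500, 1600, 0]) cube([100, 1800, 2900]);


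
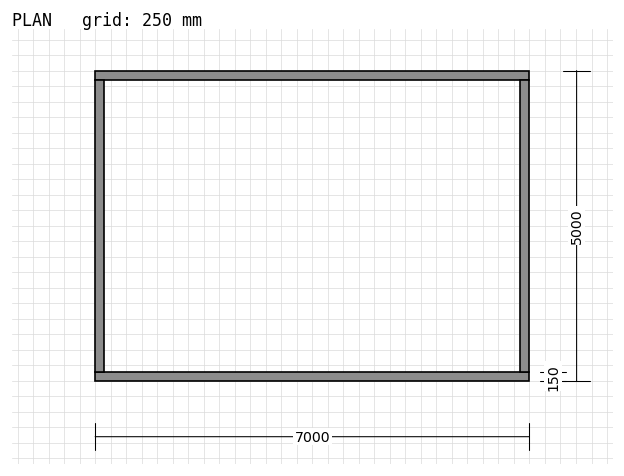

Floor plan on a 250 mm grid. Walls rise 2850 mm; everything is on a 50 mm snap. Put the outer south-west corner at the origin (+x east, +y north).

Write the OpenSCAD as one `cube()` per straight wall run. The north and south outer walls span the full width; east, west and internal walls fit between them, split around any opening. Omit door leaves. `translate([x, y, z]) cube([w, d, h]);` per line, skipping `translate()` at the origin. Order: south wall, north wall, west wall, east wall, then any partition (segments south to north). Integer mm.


cube([7000, 150, 2850]);
translate([0, 4850, 0]) cube([7000, 150, 2850]);
translate([0, 150, 0]) cube([150, 4700, 2850]);
translate([6850, 150, 0]) cube([150, 4700, 2850]);


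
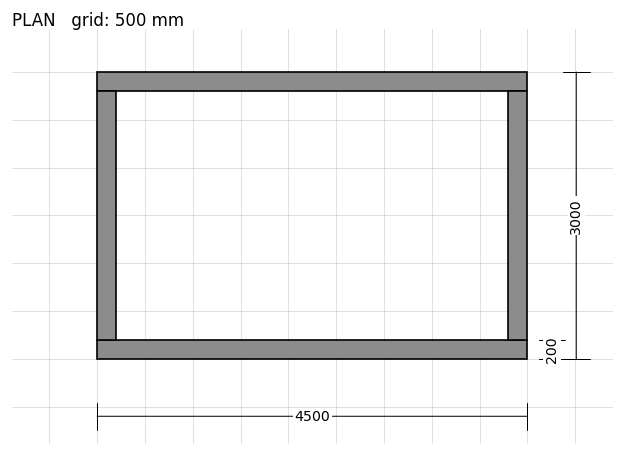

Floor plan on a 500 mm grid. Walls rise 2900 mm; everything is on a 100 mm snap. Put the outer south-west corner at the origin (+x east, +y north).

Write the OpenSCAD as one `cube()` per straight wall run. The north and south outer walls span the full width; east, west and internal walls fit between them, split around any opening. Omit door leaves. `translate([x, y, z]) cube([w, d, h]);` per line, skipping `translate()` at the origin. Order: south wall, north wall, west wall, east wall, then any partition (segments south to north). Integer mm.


cube([4500, 200, 2900]);
translate([0, 2800, 0]) cube([4500, 200, 2900]);
translate([0, 200, 0]) cube([200, 2600, 2900]);
translate([4300, 200, 0]) cube([200, 2600, 2900]);
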